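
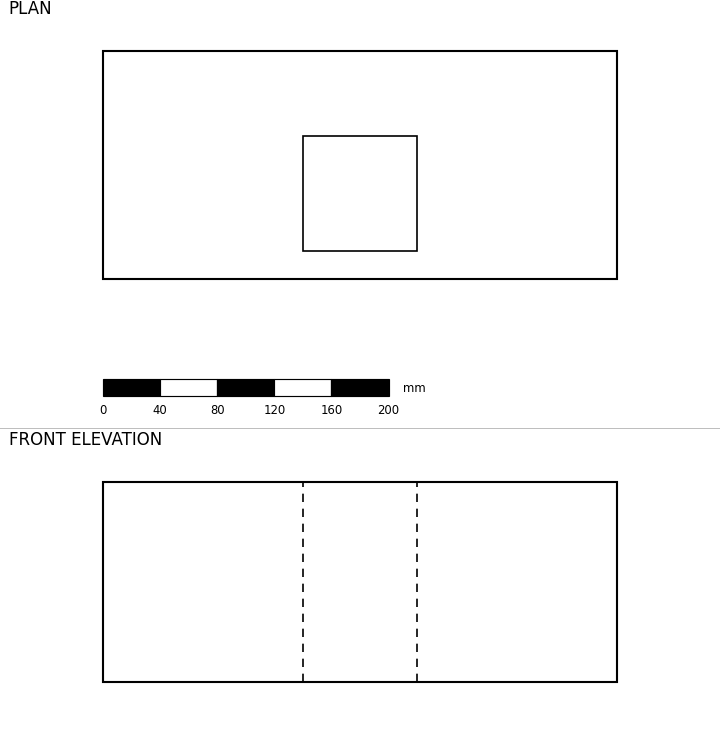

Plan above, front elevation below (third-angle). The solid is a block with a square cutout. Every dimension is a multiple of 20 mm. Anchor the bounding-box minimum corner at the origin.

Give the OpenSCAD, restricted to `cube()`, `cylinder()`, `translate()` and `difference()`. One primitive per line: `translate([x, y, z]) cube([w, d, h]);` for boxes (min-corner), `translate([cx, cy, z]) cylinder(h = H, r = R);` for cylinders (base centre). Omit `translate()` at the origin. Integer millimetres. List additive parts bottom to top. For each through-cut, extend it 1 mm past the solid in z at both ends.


difference() {
  cube([360, 160, 140]);
  translate([140, 20, -1]) cube([80, 80, 142]);
}


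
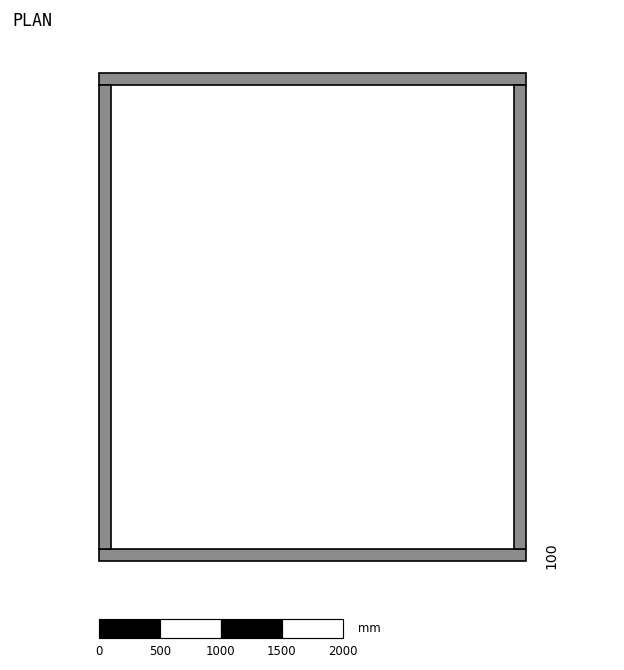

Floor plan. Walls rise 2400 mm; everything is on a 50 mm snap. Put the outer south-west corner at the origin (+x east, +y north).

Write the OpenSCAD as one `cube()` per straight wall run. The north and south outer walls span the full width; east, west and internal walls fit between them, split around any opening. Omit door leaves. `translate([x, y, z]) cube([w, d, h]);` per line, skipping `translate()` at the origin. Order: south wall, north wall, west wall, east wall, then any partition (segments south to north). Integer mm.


cube([3500, 100, 2400]);
translate([0, 3900, 0]) cube([3500, 100, 2400]);
translate([0, 100, 0]) cube([100, 3800, 2400]);
translate([3400, 100, 0]) cube([100, 3800, 2400]);


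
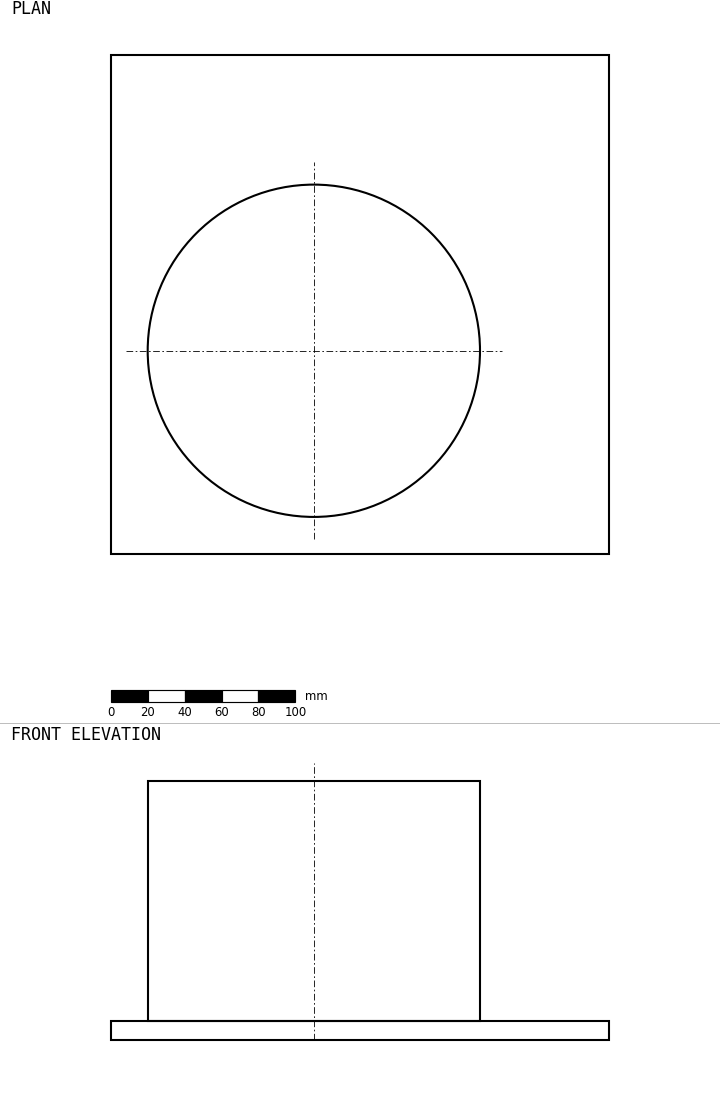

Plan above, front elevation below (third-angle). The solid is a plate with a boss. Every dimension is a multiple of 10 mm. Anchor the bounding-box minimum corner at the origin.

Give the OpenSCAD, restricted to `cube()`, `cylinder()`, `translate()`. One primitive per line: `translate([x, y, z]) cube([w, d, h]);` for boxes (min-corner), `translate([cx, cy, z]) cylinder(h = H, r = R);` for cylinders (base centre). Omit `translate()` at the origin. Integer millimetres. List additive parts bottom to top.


cube([270, 270, 10]);
translate([110, 110, 10]) cylinder(h = 130, r = 90);


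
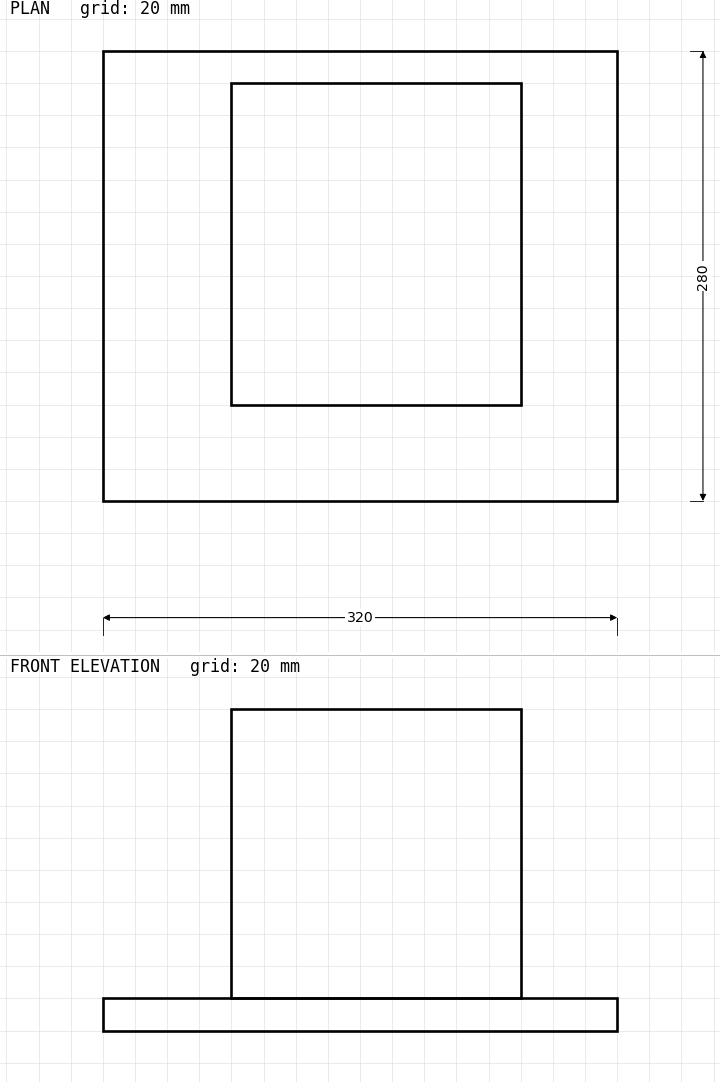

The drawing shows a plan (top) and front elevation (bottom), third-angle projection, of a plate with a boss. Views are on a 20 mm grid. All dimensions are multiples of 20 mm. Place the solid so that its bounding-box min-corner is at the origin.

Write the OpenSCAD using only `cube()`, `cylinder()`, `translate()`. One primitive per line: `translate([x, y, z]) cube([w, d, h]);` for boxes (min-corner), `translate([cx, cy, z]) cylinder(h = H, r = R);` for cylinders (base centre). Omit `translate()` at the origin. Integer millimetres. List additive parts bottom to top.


cube([320, 280, 20]);
translate([80, 60, 20]) cube([180, 200, 180]);


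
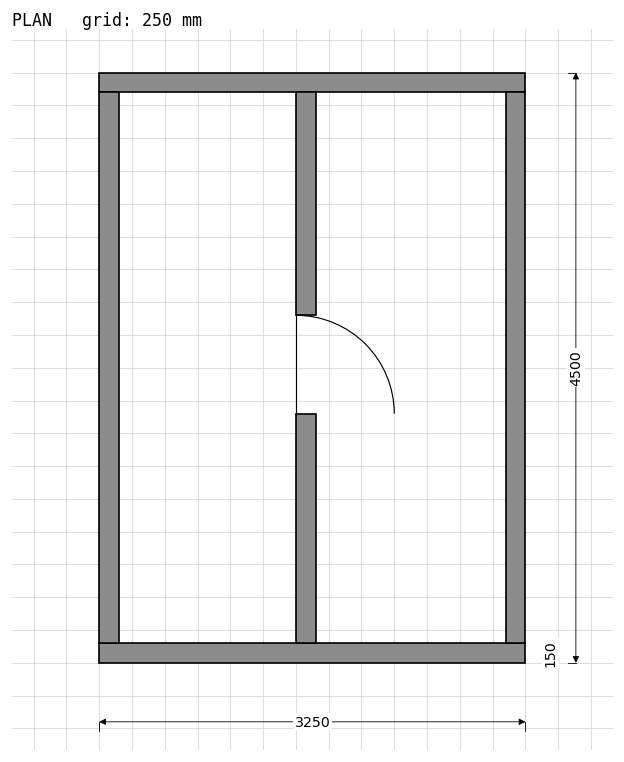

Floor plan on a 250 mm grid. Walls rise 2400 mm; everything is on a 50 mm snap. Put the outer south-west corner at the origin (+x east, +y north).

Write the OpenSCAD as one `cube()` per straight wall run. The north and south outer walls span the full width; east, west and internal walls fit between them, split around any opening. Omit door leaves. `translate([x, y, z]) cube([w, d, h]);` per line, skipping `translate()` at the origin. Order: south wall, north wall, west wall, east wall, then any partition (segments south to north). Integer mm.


cube([3250, 150, 2400]);
translate([0, 4350, 0]) cube([3250, 150, 2400]);
translate([0, 150, 0]) cube([150, 4200, 2400]);
translate([3100, 150, 0]) cube([150, 4200, 2400]);
translate([1500, 150, 0]) cube([150, 1750, 2400]);
translate([1500, 2650, 0]) cube([150, 1700, 2400]);


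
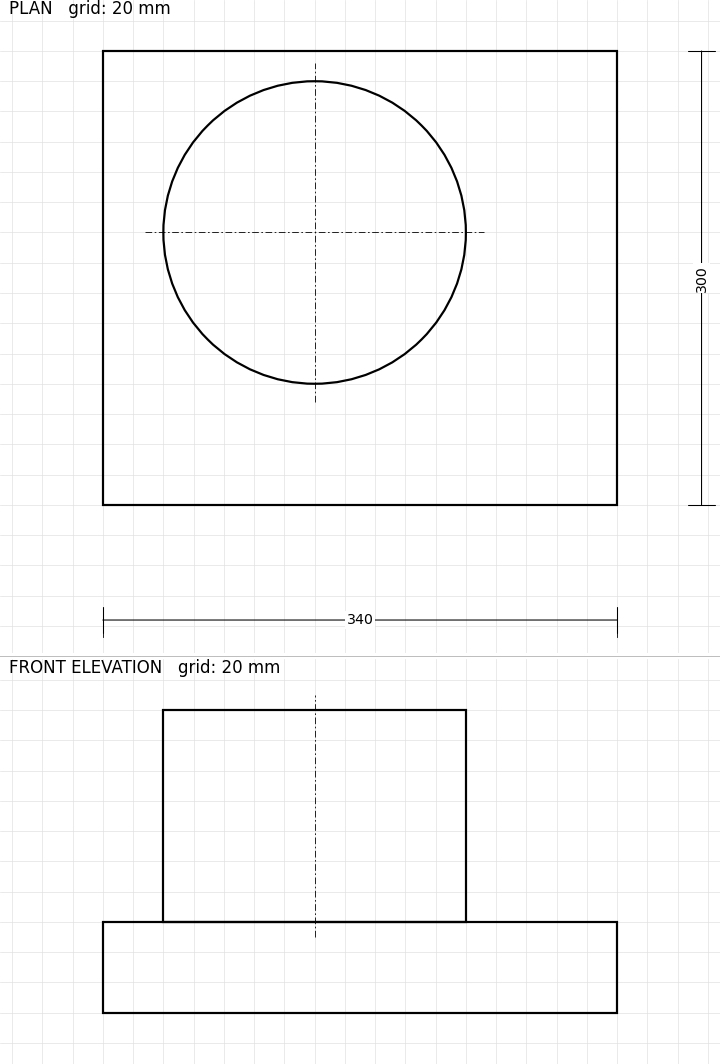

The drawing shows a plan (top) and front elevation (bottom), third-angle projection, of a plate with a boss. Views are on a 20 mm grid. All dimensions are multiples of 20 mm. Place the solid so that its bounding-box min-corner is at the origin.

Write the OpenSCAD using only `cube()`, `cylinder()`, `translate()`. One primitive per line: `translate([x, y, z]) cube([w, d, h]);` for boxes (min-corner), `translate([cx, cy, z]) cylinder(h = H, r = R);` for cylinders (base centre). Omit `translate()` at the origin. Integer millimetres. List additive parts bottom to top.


cube([340, 300, 60]);
translate([140, 180, 60]) cylinder(h = 140, r = 100);


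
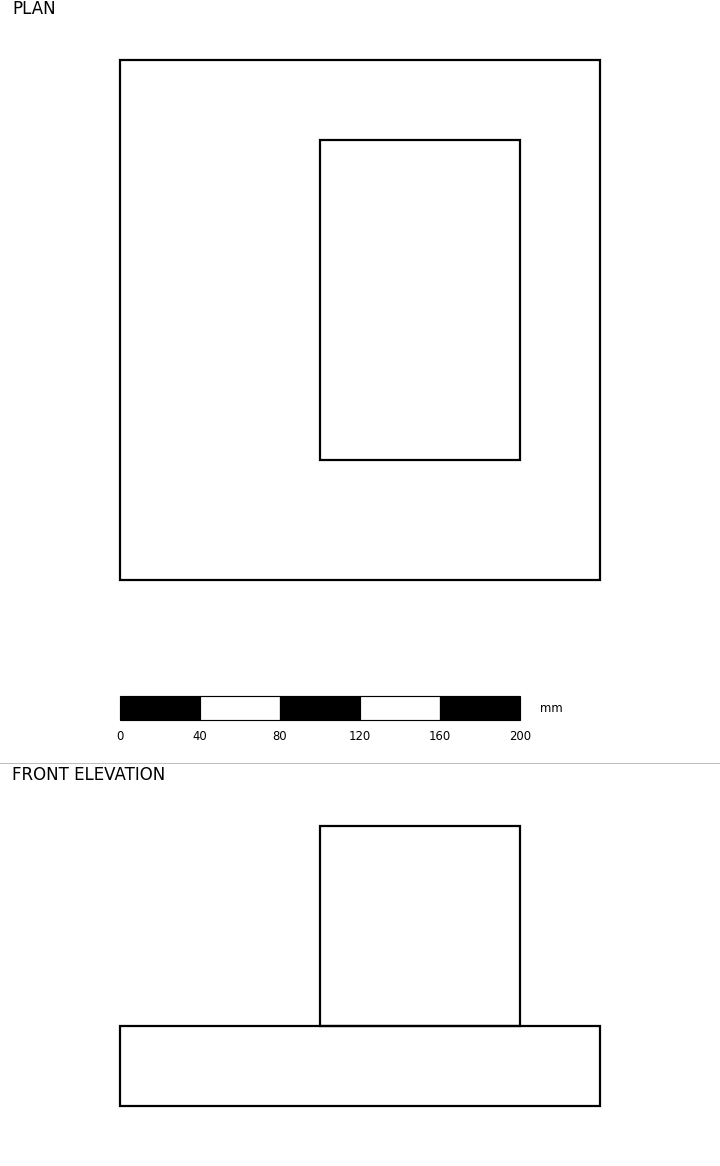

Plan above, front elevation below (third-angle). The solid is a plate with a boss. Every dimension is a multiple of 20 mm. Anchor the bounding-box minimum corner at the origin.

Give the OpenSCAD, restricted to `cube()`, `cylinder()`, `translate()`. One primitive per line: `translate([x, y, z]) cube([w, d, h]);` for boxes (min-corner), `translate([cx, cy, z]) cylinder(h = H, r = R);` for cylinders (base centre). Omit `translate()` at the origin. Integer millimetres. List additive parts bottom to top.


cube([240, 260, 40]);
translate([100, 60, 40]) cube([100, 160, 100]);


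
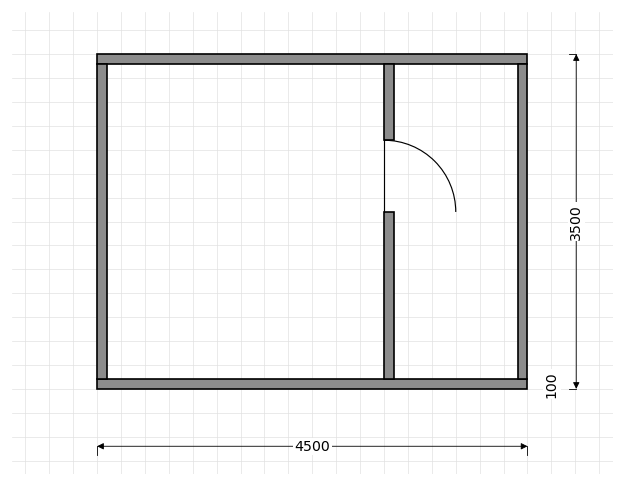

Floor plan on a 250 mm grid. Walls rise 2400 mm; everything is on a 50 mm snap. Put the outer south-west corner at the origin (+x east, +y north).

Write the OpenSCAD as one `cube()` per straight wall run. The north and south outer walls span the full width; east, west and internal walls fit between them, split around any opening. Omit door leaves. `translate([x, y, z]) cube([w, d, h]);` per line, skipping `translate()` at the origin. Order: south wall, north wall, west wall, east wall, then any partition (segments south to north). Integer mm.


cube([4500, 100, 2400]);
translate([0, 3400, 0]) cube([4500, 100, 2400]);
translate([0, 100, 0]) cube([100, 3300, 2400]);
translate([4400, 100, 0]) cube([100, 3300, 2400]);
translate([3000, 100, 0]) cube([100, 1750, 2400]);
translate([3000, 2600, 0]) cube([100, 800, 2400]);


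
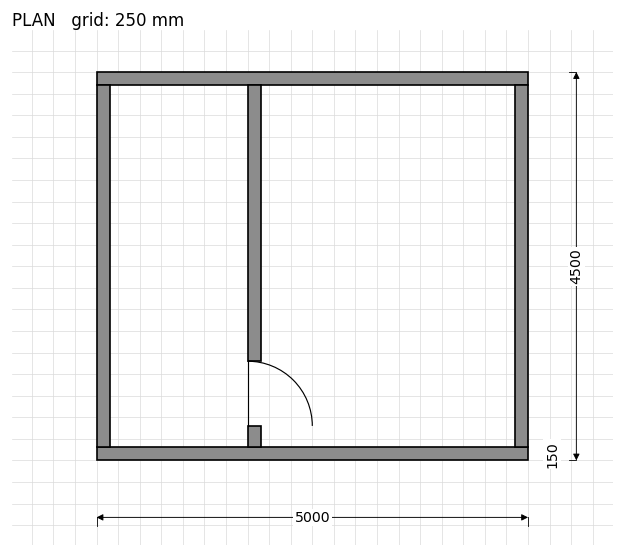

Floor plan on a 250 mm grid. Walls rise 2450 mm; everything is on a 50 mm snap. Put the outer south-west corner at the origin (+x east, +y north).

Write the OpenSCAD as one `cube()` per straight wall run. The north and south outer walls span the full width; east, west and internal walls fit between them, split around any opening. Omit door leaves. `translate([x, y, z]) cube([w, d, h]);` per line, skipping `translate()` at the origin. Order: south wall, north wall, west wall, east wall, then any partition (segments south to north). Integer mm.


cube([5000, 150, 2450]);
translate([0, 4350, 0]) cube([5000, 150, 2450]);
translate([0, 150, 0]) cube([150, 4200, 2450]);
translate([4850, 150, 0]) cube([150, 4200, 2450]);
translate([1750, 150, 0]) cube([150, 250, 2450]);
translate([1750, 1150, 0]) cube([150, 3200, 2450]);


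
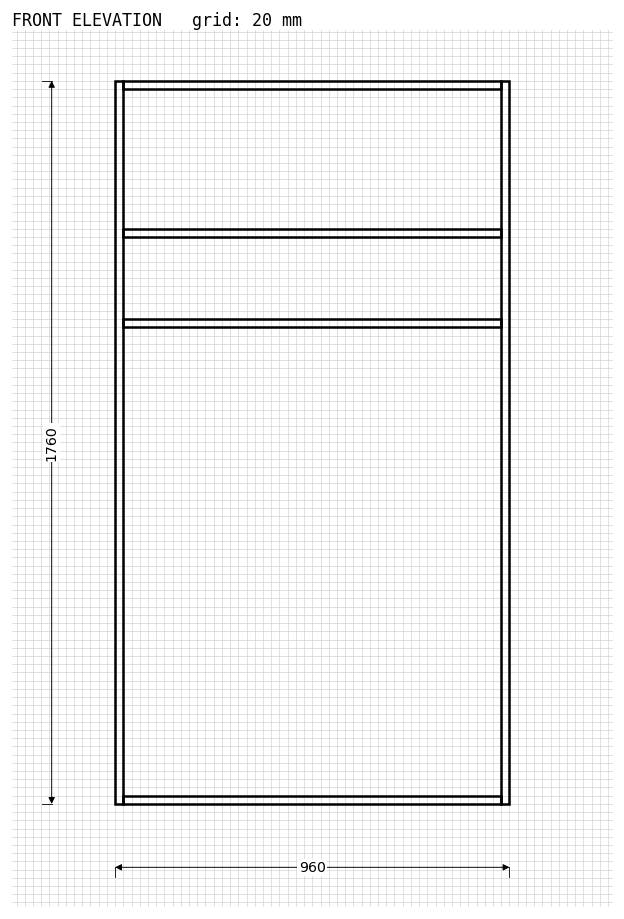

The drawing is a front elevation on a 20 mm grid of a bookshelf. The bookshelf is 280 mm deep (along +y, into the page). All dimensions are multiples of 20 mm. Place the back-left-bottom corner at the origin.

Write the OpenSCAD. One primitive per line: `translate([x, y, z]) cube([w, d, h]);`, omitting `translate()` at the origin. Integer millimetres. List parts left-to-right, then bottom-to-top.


cube([20, 280, 1760]);
translate([20, 0, 0]) cube([920, 280, 20]);
translate([20, 0, 1160]) cube([920, 280, 20]);
translate([20, 0, 1380]) cube([920, 280, 20]);
translate([20, 0, 1740]) cube([920, 280, 20]);
translate([940, 0, 0]) cube([20, 280, 1760]);


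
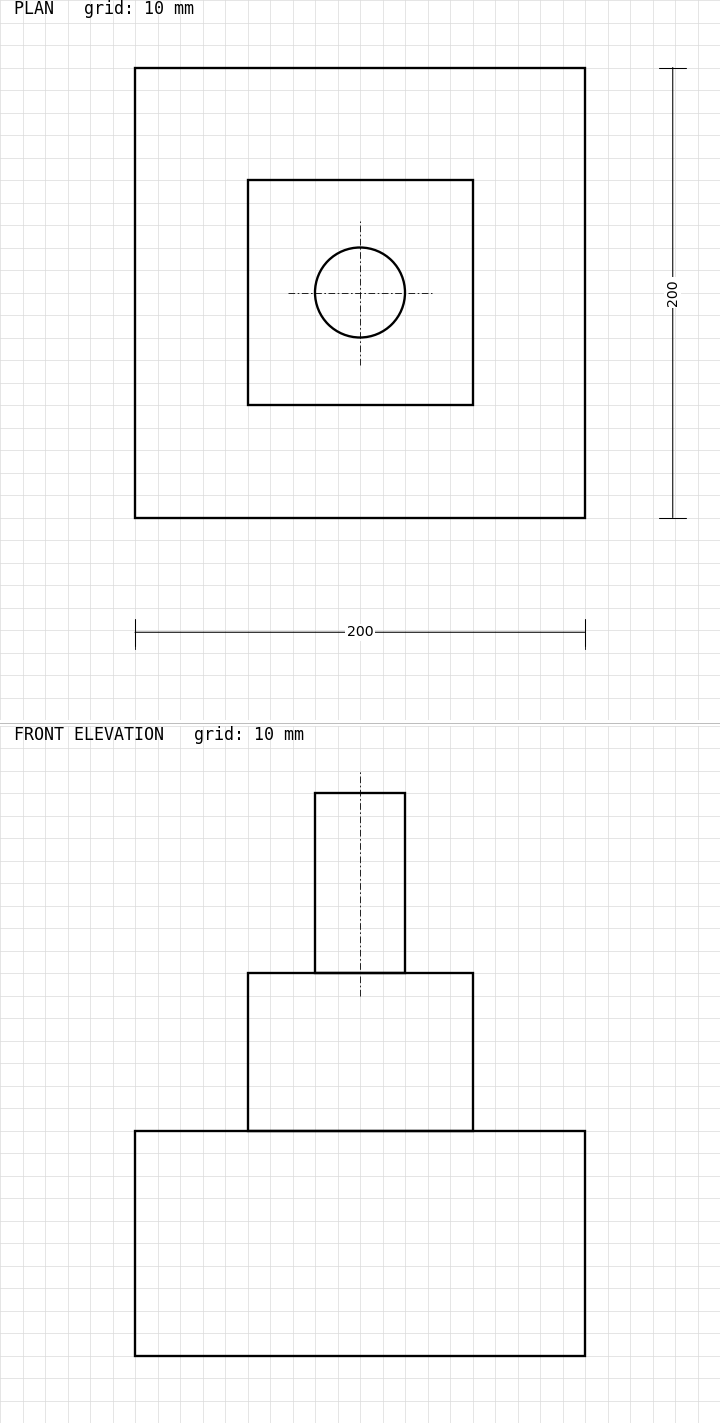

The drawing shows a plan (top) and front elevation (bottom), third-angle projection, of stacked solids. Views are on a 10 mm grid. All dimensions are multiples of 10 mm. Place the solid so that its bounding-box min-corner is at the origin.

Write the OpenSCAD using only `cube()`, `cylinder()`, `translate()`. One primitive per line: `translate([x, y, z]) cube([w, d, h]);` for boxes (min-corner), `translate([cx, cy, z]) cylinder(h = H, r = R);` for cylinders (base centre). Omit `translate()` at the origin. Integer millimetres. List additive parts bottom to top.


cube([200, 200, 100]);
translate([50, 50, 100]) cube([100, 100, 70]);
translate([100, 100, 170]) cylinder(h = 80, r = 20);


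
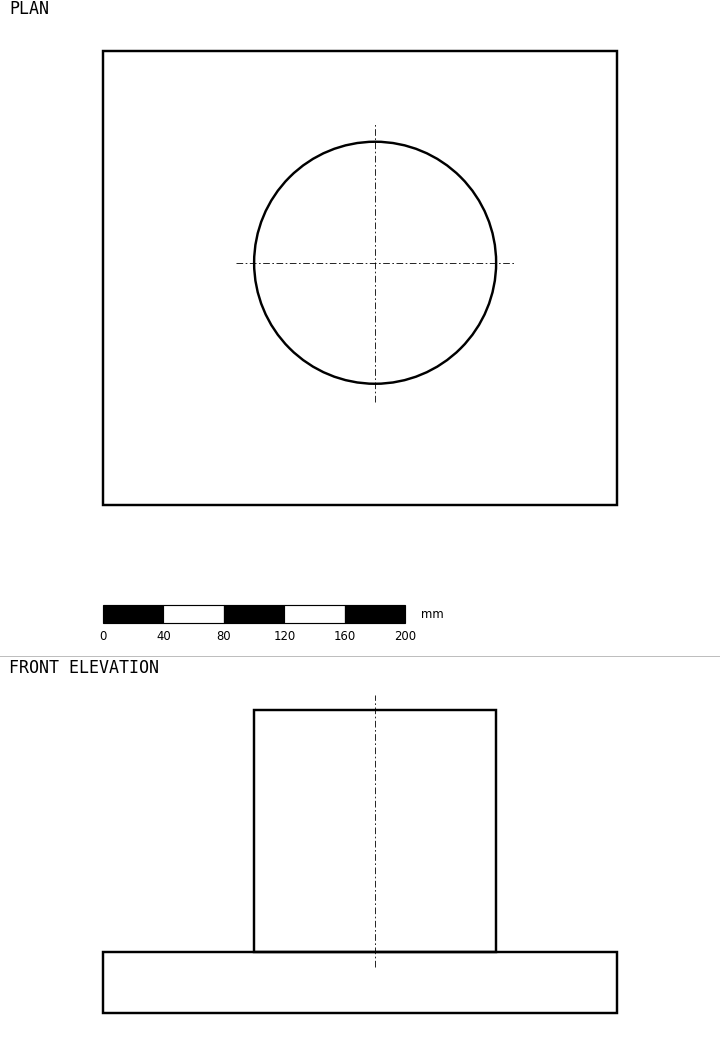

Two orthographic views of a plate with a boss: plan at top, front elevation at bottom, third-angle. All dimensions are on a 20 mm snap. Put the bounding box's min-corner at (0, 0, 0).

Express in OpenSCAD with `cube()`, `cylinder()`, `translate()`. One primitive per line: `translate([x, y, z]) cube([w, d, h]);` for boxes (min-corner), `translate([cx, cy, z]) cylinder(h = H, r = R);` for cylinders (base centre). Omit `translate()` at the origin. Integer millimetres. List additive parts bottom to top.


cube([340, 300, 40]);
translate([180, 160, 40]) cylinder(h = 160, r = 80);


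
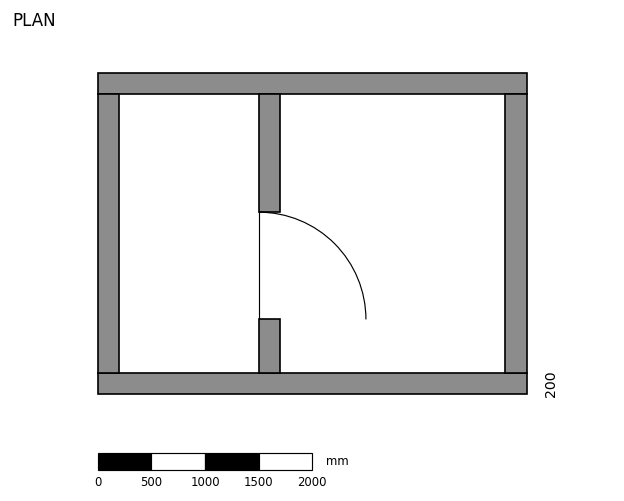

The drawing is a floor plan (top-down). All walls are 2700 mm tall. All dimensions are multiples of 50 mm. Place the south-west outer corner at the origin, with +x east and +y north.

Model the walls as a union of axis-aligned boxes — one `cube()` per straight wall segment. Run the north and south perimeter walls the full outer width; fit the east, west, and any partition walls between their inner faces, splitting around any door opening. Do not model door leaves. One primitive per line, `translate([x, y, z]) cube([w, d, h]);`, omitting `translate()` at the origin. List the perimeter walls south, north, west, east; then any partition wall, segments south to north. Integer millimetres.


cube([4000, 200, 2700]);
translate([0, 2800, 0]) cube([4000, 200, 2700]);
translate([0, 200, 0]) cube([200, 2600, 2700]);
translate([3800, 200, 0]) cube([200, 2600, 2700]);
translate([1500, 200, 0]) cube([200, 500, 2700]);
translate([1500, 1700, 0]) cube([200, 1100, 2700]);


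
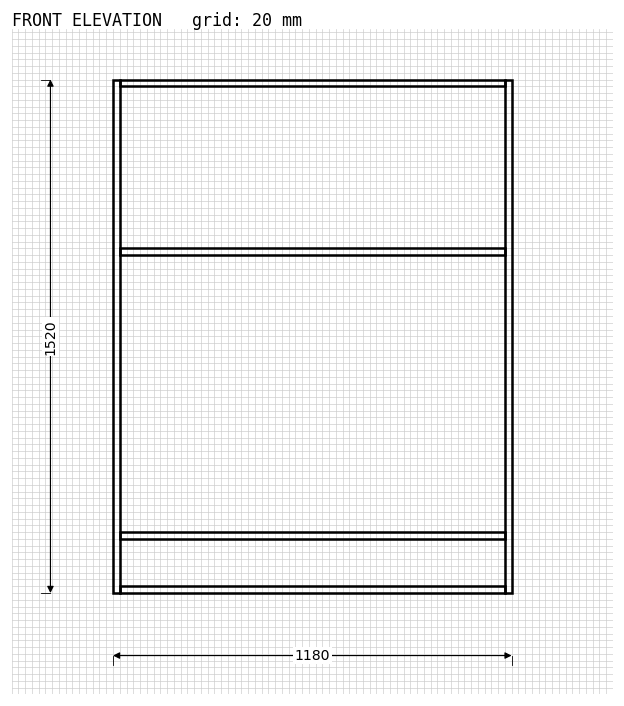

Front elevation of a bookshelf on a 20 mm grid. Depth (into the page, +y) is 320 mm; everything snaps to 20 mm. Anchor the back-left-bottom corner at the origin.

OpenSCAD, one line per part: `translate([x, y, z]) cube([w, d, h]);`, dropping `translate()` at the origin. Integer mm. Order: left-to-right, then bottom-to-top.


cube([20, 320, 1520]);
translate([20, 0, 0]) cube([1140, 320, 20]);
translate([20, 0, 160]) cube([1140, 320, 20]);
translate([20, 0, 1000]) cube([1140, 320, 20]);
translate([20, 0, 1500]) cube([1140, 320, 20]);
translate([1160, 0, 0]) cube([20, 320, 1520]);


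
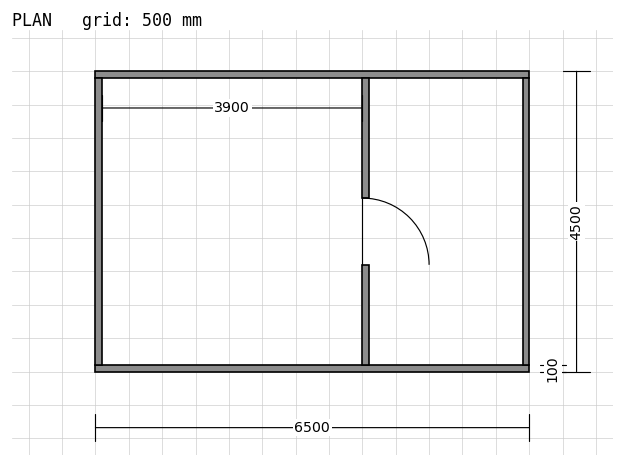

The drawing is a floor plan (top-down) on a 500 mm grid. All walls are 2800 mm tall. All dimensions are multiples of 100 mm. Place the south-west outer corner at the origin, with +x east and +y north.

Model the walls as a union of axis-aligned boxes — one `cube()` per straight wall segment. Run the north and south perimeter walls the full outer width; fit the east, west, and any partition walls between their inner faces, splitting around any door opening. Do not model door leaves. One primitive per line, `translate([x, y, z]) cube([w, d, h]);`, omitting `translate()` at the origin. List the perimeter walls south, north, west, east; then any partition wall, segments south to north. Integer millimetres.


cube([6500, 100, 2800]);
translate([0, 4400, 0]) cube([6500, 100, 2800]);
translate([0, 100, 0]) cube([100, 4300, 2800]);
translate([6400, 100, 0]) cube([100, 4300, 2800]);
translate([4000, 100, 0]) cube([100, 1500, 2800]);
translate([4000, 2600, 0]) cube([100, 1800, 2800]);


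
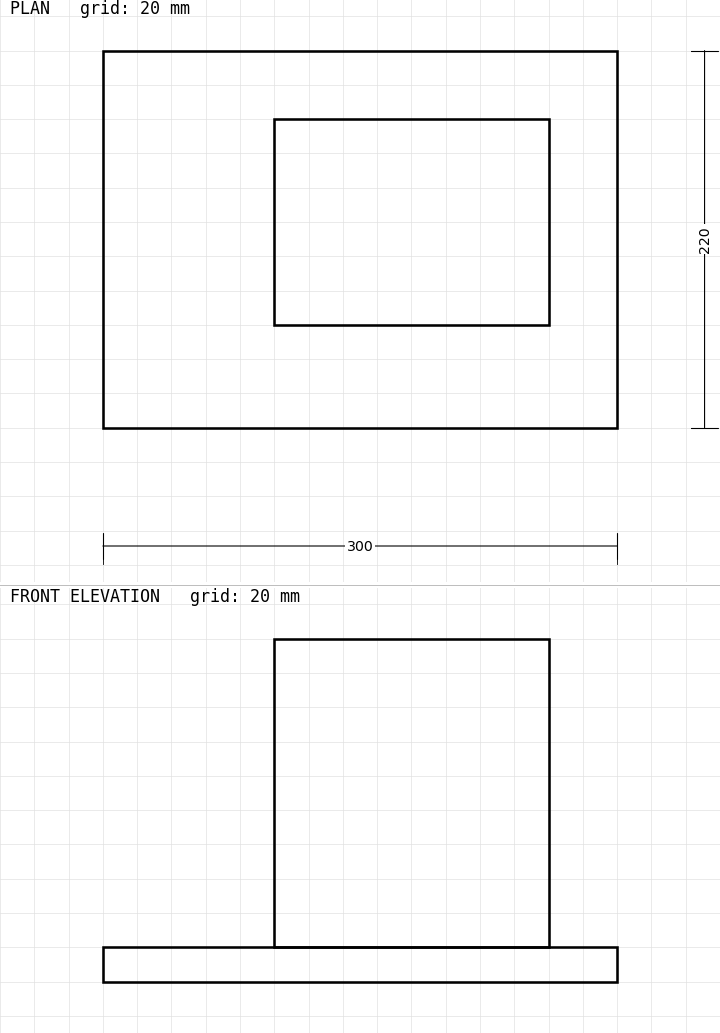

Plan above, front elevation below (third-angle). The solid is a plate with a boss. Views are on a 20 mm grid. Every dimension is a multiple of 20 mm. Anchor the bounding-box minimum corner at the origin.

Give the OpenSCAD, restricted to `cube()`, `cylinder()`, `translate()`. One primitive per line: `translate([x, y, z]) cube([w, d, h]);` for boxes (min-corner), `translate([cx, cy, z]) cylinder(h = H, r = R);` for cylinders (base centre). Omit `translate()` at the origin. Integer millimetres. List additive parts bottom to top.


cube([300, 220, 20]);
translate([100, 60, 20]) cube([160, 120, 180]);


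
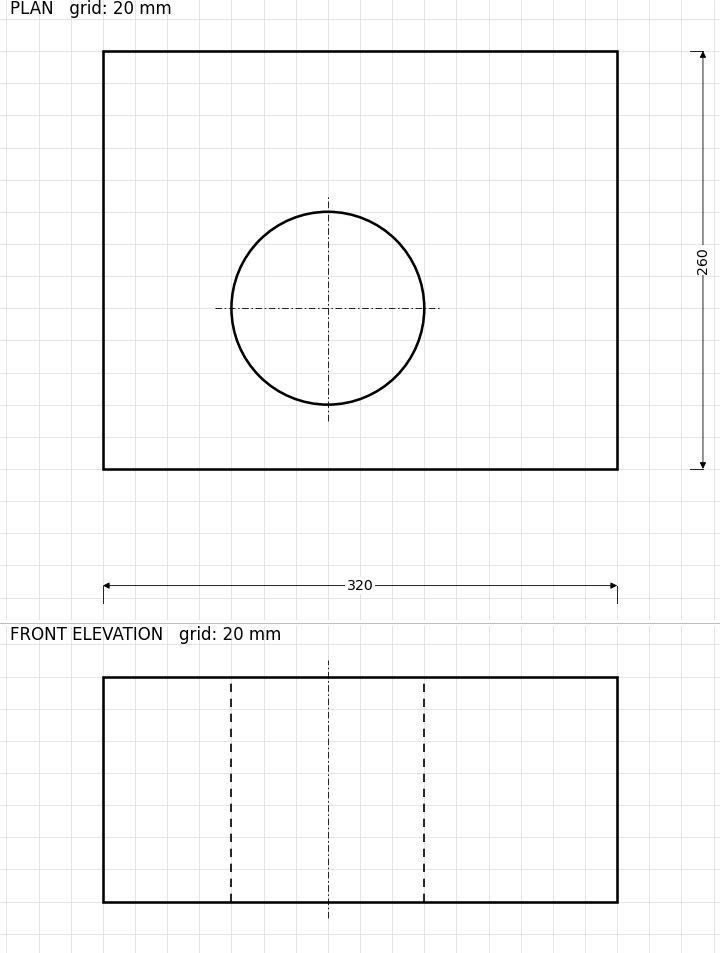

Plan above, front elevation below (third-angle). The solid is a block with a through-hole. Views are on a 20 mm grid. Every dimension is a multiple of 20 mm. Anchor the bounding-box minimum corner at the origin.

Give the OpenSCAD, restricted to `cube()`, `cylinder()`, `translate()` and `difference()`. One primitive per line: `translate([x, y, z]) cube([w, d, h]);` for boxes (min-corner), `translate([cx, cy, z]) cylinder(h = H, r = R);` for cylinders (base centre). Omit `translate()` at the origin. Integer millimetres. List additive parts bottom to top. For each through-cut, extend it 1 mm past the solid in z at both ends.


difference() {
  cube([320, 260, 140]);
  translate([140, 100, -1]) cylinder(h = 142, r = 60);
}


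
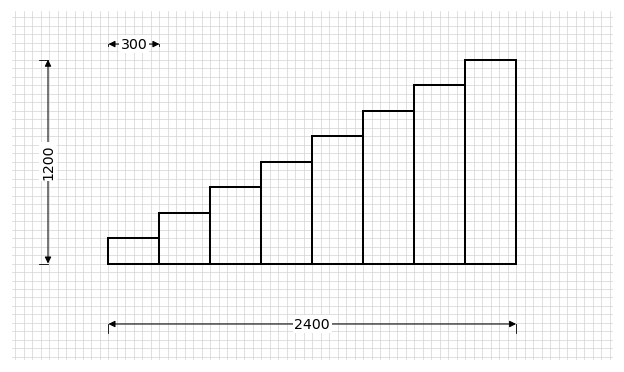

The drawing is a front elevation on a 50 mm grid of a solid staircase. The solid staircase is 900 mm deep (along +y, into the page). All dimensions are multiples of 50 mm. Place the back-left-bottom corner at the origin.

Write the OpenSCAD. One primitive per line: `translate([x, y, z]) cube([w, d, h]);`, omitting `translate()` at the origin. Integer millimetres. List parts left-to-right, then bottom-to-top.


cube([300, 900, 150]);
translate([300, 0, 0]) cube([300, 900, 300]);
translate([600, 0, 0]) cube([300, 900, 450]);
translate([900, 0, 0]) cube([300, 900, 600]);
translate([1200, 0, 0]) cube([300, 900, 750]);
translate([1500, 0, 0]) cube([300, 900, 900]);
translate([1800, 0, 0]) cube([300, 900, 1050]);
translate([2100, 0, 0]) cube([300, 900, 1200]);


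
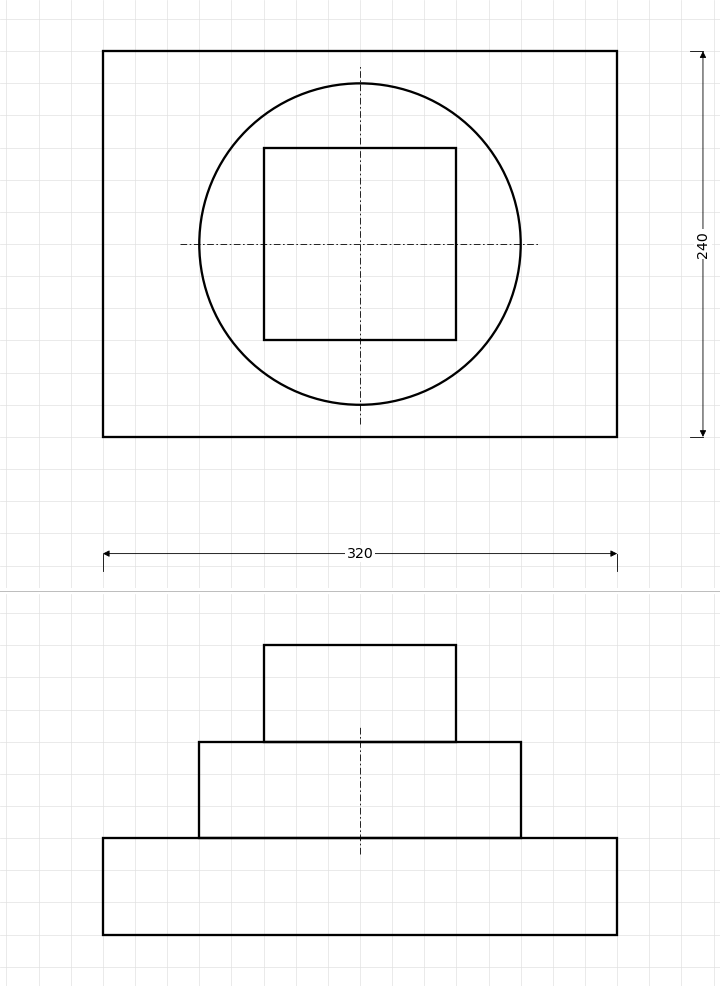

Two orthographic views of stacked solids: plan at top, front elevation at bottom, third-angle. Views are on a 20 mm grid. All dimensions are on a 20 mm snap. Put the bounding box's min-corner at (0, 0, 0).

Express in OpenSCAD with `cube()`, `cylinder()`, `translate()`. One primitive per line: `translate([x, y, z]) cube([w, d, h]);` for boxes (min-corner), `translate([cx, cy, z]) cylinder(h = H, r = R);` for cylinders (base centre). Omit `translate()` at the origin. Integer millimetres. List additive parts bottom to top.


cube([320, 240, 60]);
translate([160, 120, 60]) cylinder(h = 60, r = 100);
translate([100, 60, 120]) cube([120, 120, 60]);


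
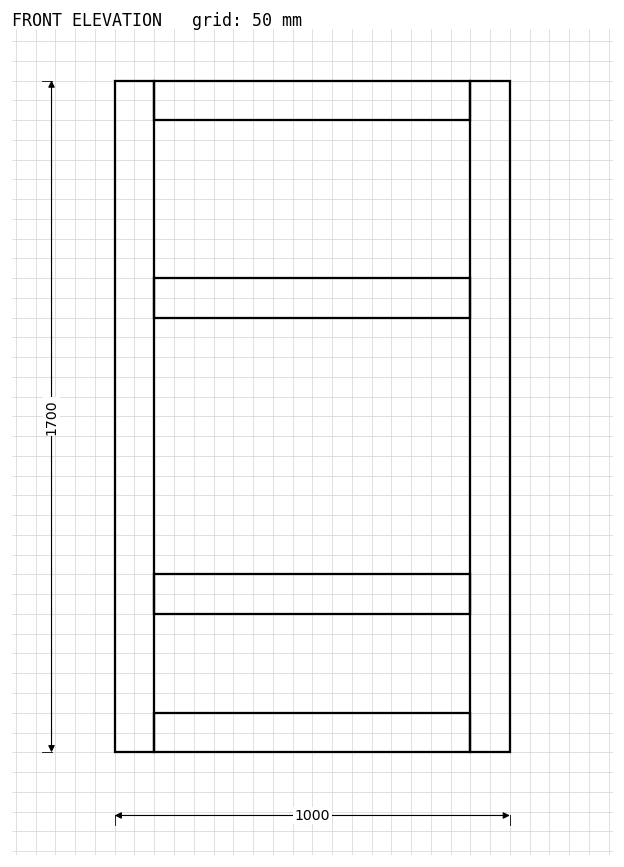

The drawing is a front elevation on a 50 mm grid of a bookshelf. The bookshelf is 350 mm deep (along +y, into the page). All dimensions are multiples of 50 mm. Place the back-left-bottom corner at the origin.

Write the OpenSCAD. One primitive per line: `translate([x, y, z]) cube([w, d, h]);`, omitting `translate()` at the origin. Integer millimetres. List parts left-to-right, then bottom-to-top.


cube([100, 350, 1700]);
translate([100, 0, 0]) cube([800, 350, 100]);
translate([100, 0, 350]) cube([800, 350, 100]);
translate([100, 0, 1100]) cube([800, 350, 100]);
translate([100, 0, 1600]) cube([800, 350, 100]);
translate([900, 0, 0]) cube([100, 350, 1700]);


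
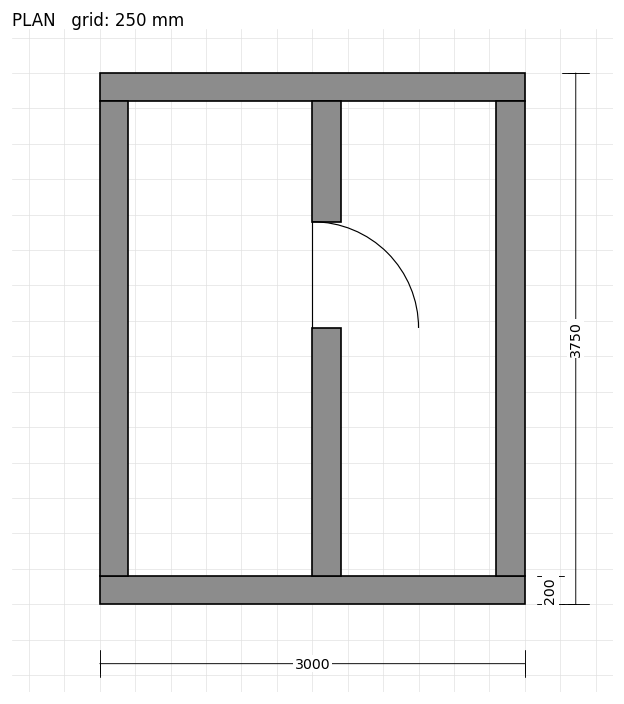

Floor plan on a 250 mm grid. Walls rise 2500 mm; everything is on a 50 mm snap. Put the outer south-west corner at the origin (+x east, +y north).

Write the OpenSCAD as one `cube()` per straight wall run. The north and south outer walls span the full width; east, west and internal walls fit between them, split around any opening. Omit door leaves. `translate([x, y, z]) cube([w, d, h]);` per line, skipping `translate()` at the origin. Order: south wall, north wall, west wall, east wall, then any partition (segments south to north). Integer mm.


cube([3000, 200, 2500]);
translate([0, 3550, 0]) cube([3000, 200, 2500]);
translate([0, 200, 0]) cube([200, 3350, 2500]);
translate([2800, 200, 0]) cube([200, 3350, 2500]);
translate([1500, 200, 0]) cube([200, 1750, 2500]);
translate([1500, 2700, 0]) cube([200, 850, 2500]);


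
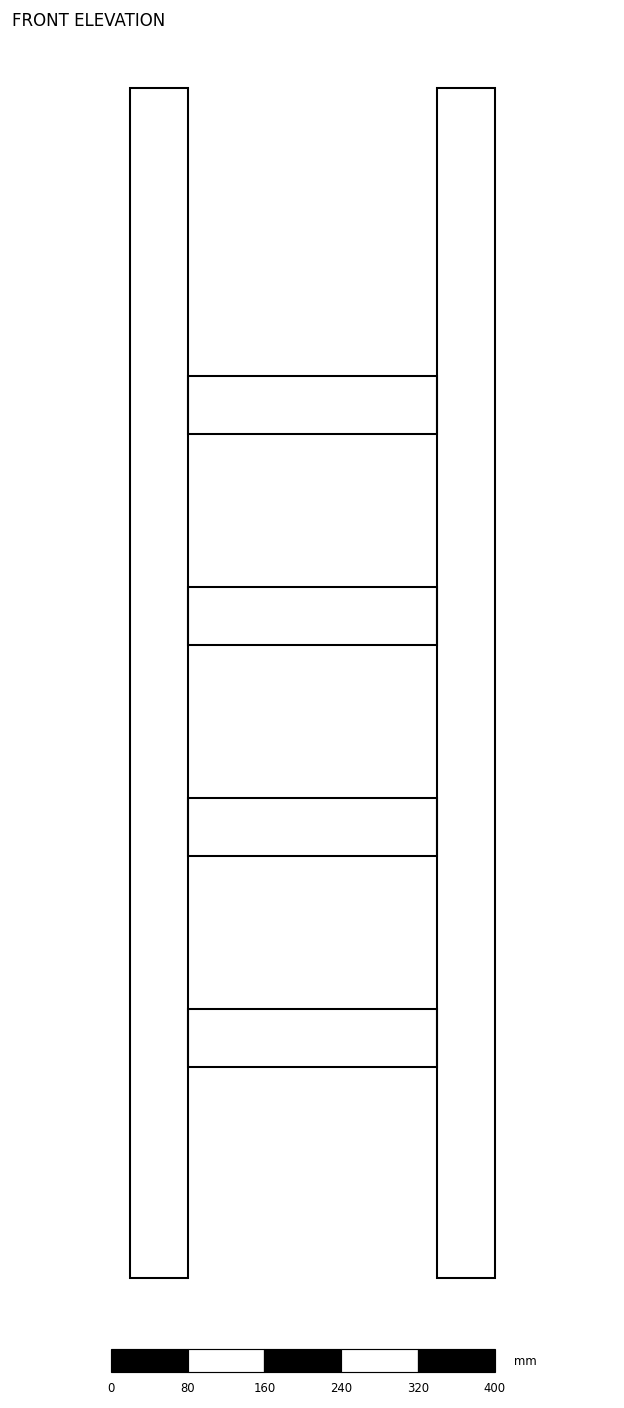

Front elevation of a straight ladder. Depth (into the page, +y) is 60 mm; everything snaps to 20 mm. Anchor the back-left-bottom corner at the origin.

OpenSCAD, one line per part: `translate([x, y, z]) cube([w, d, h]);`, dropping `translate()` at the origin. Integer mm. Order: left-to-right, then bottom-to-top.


cube([60, 60, 1240]);
translate([60, 0, 220]) cube([260, 60, 60]);
translate([60, 0, 440]) cube([260, 60, 60]);
translate([60, 0, 660]) cube([260, 60, 60]);
translate([60, 0, 880]) cube([260, 60, 60]);
translate([320, 0, 0]) cube([60, 60, 1240]);


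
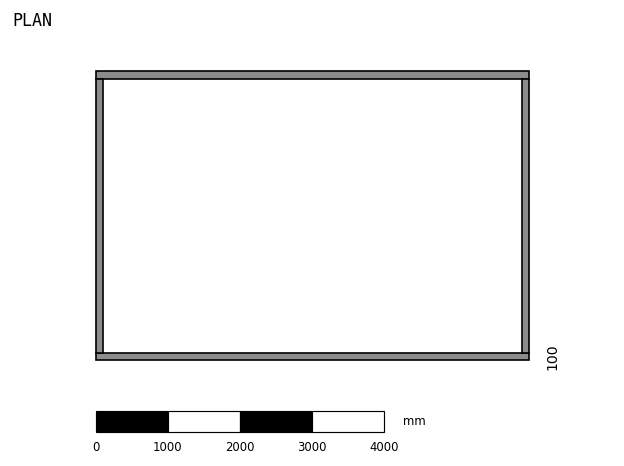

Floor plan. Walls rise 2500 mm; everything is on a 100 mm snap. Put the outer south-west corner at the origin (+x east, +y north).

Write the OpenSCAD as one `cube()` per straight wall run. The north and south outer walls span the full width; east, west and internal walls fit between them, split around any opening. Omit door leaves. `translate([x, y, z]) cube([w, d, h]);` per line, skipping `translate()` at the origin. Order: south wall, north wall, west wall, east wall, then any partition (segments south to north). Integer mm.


cube([6000, 100, 2500]);
translate([0, 3900, 0]) cube([6000, 100, 2500]);
translate([0, 100, 0]) cube([100, 3800, 2500]);
translate([5900, 100, 0]) cube([100, 3800, 2500]);


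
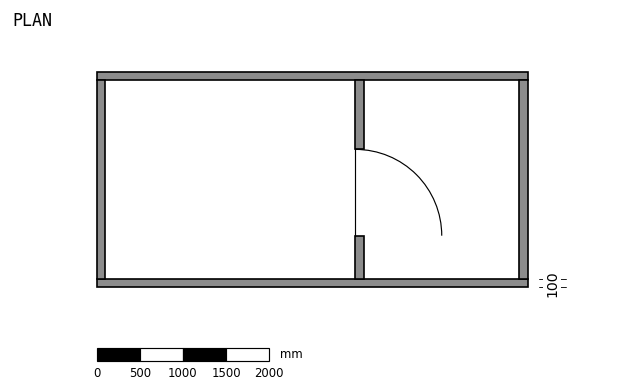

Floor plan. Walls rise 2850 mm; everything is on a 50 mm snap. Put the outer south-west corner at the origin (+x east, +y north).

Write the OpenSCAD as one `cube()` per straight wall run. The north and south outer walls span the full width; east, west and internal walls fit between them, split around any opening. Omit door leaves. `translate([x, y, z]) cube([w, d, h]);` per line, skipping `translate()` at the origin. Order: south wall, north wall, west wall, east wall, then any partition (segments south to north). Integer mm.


cube([5000, 100, 2850]);
translate([0, 2400, 0]) cube([5000, 100, 2850]);
translate([0, 100, 0]) cube([100, 2300, 2850]);
translate([4900, 100, 0]) cube([100, 2300, 2850]);
translate([3000, 100, 0]) cube([100, 500, 2850]);
translate([3000, 1600, 0]) cube([100, 800, 2850]);


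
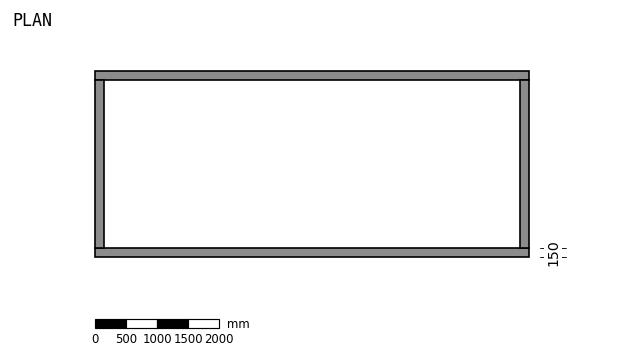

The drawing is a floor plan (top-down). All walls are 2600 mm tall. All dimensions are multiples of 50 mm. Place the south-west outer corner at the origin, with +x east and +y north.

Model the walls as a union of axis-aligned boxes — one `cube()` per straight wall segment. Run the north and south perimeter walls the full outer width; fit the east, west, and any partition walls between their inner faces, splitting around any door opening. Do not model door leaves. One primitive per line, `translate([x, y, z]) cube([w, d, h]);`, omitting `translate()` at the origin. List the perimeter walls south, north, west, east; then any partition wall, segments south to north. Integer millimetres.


cube([7000, 150, 2600]);
translate([0, 2850, 0]) cube([7000, 150, 2600]);
translate([0, 150, 0]) cube([150, 2700, 2600]);
translate([6850, 150, 0]) cube([150, 2700, 2600]);


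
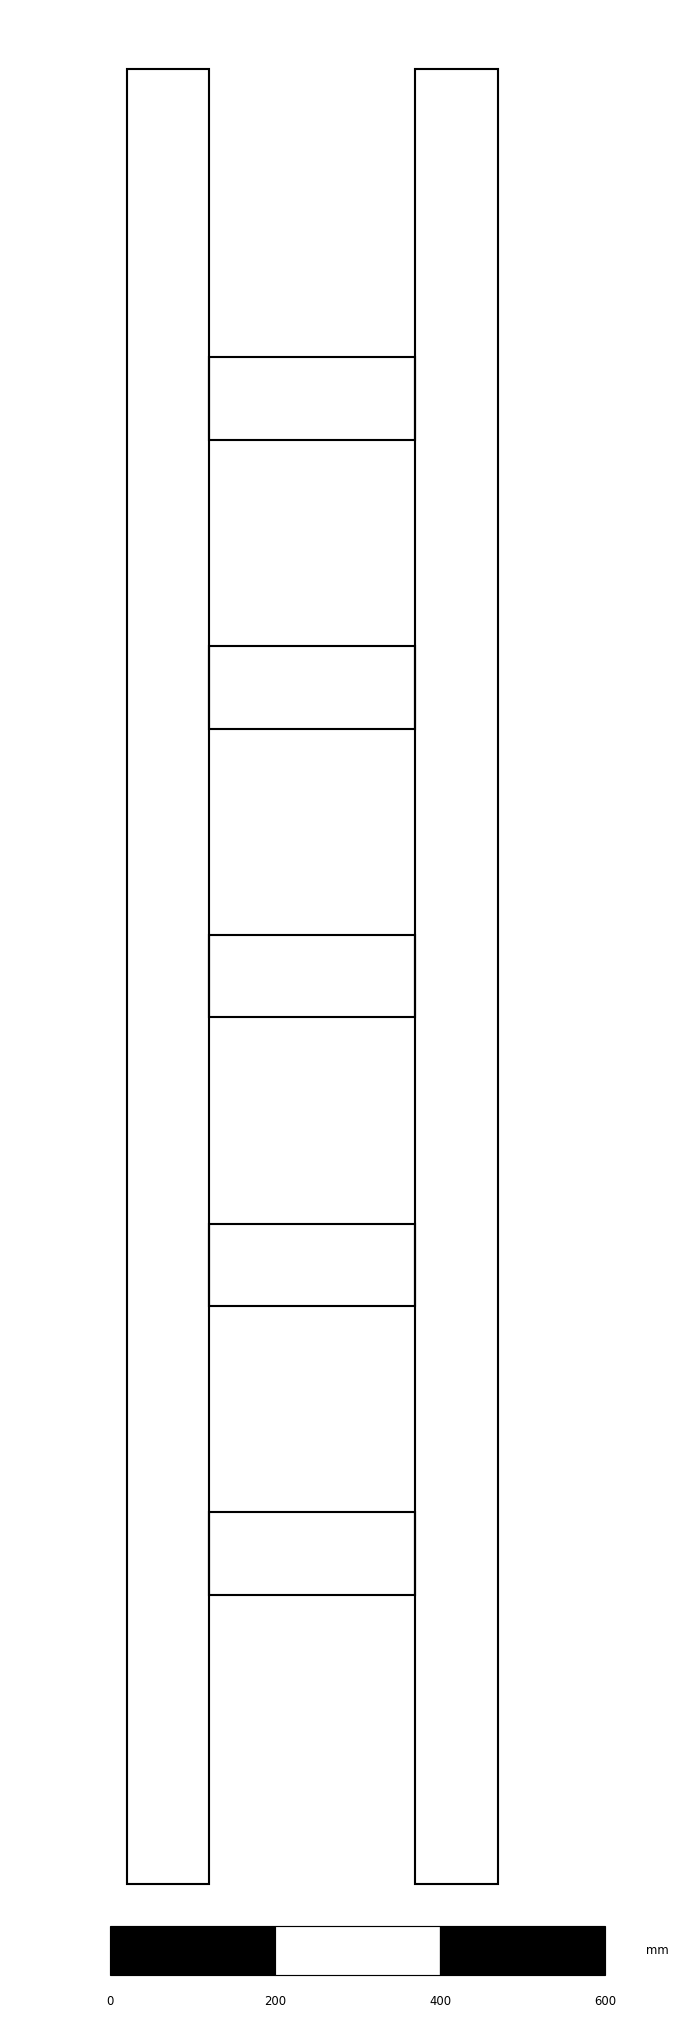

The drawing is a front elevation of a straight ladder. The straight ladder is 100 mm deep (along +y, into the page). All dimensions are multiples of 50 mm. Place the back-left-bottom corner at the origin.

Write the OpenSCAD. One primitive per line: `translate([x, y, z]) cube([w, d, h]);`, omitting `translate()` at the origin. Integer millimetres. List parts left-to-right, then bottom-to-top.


cube([100, 100, 2200]);
translate([100, 0, 350]) cube([250, 100, 100]);
translate([100, 0, 700]) cube([250, 100, 100]);
translate([100, 0, 1050]) cube([250, 100, 100]);
translate([100, 0, 1400]) cube([250, 100, 100]);
translate([100, 0, 1750]) cube([250, 100, 100]);
translate([350, 0, 0]) cube([100, 100, 2200]);


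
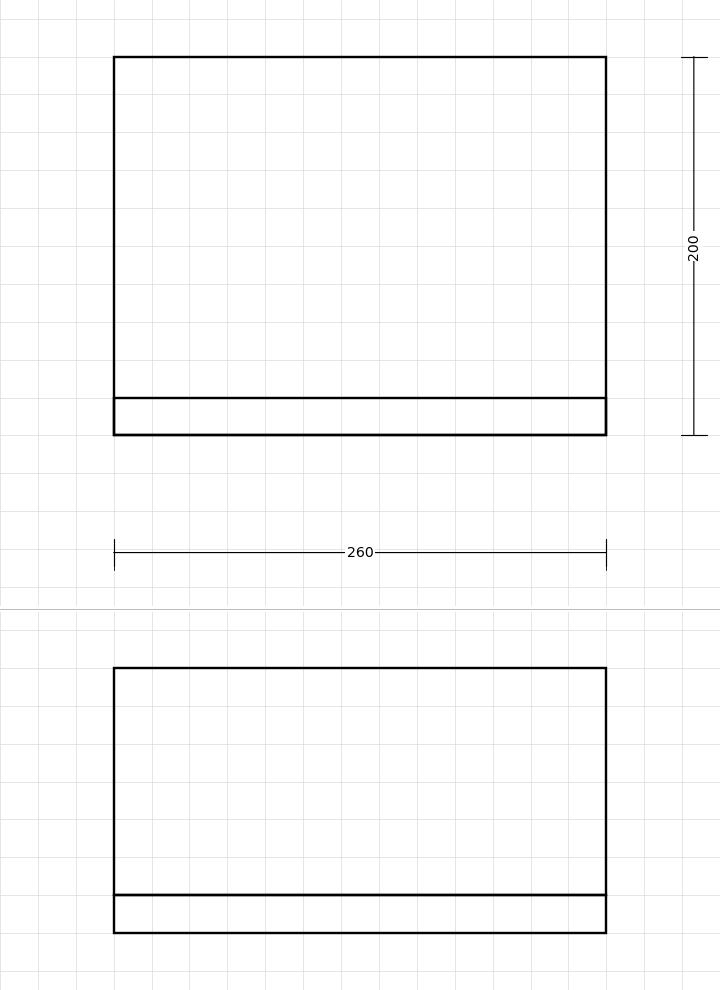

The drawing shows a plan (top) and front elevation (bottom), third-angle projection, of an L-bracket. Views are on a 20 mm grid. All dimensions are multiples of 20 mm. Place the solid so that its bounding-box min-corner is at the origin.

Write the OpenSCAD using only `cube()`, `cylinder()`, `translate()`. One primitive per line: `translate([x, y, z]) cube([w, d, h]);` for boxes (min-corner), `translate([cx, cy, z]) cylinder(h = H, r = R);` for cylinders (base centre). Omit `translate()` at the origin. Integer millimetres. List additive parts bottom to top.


cube([260, 200, 20]);
translate([0, 0, 20]) cube([260, 20, 120]);


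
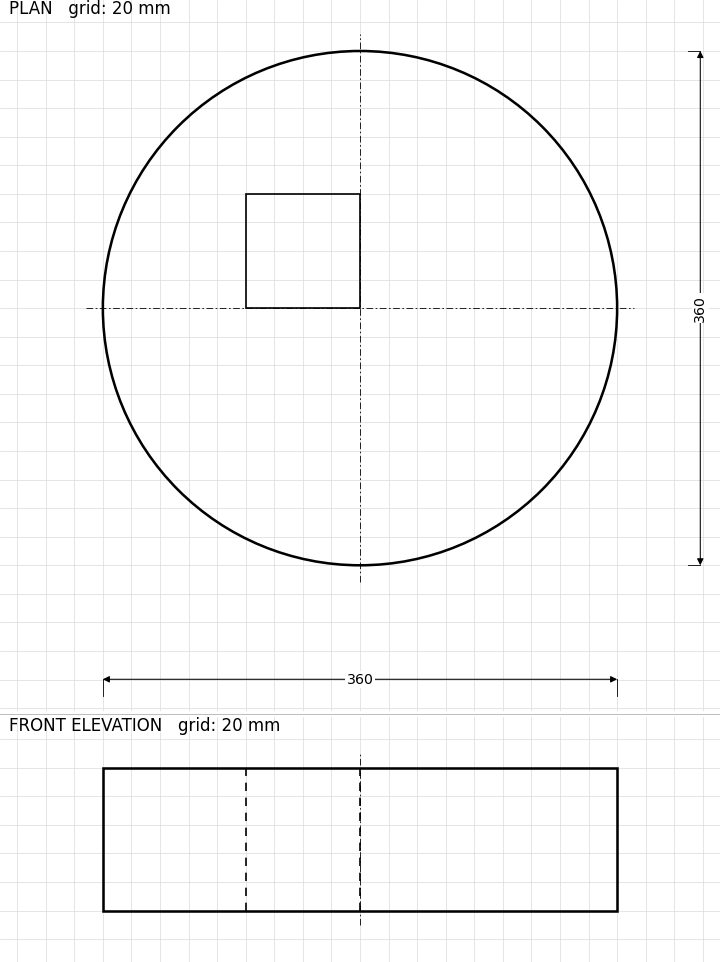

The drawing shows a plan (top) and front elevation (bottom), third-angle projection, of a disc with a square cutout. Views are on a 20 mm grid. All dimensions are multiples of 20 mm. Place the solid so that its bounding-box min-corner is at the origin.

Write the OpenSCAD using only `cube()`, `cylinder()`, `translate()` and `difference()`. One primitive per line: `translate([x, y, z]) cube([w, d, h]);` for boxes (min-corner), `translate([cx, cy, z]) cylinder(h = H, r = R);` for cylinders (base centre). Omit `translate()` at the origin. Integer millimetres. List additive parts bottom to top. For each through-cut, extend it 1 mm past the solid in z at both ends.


difference() {
  translate([180, 180, 0]) cylinder(h = 100, r = 180);
  translate([100, 180, -1]) cube([80, 80, 102]);
}


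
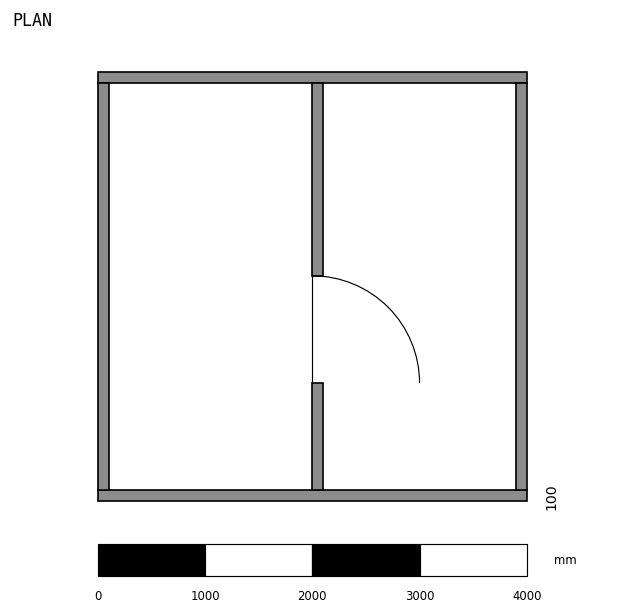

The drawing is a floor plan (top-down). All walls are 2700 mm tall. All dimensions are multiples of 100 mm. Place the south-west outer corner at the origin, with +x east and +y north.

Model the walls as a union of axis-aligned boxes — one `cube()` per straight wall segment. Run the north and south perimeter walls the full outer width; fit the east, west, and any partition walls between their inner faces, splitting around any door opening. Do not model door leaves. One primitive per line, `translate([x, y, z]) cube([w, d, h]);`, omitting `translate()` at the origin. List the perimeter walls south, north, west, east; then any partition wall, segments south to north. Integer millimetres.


cube([4000, 100, 2700]);
translate([0, 3900, 0]) cube([4000, 100, 2700]);
translate([0, 100, 0]) cube([100, 3800, 2700]);
translate([3900, 100, 0]) cube([100, 3800, 2700]);
translate([2000, 100, 0]) cube([100, 1000, 2700]);
translate([2000, 2100, 0]) cube([100, 1800, 2700]);


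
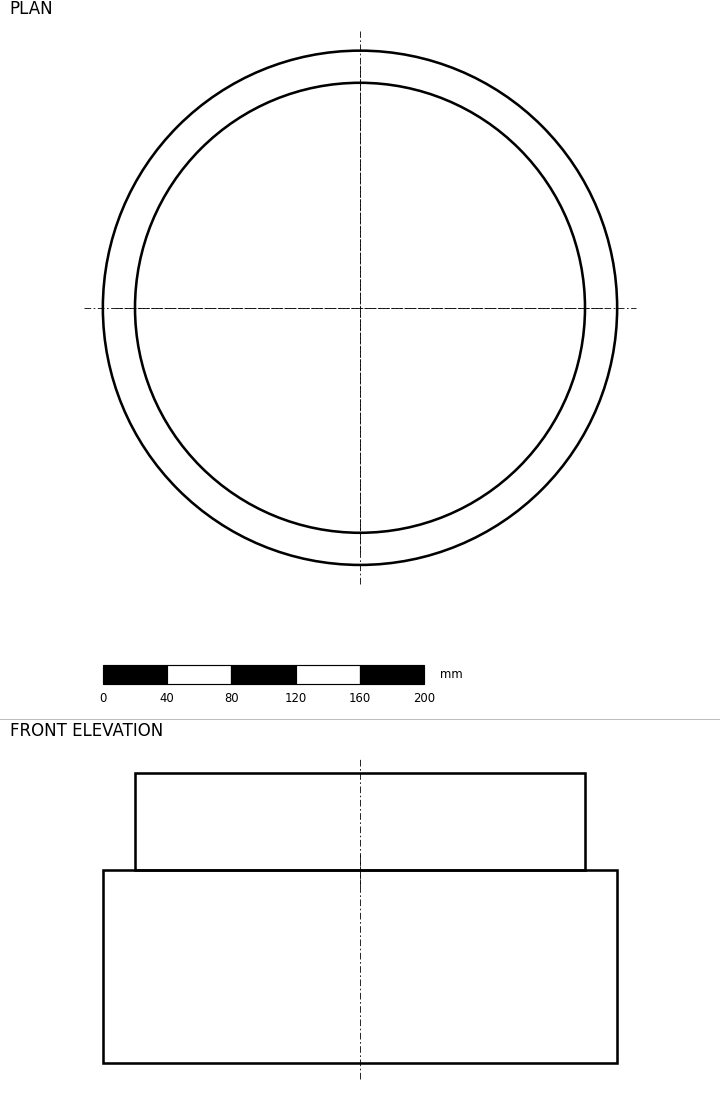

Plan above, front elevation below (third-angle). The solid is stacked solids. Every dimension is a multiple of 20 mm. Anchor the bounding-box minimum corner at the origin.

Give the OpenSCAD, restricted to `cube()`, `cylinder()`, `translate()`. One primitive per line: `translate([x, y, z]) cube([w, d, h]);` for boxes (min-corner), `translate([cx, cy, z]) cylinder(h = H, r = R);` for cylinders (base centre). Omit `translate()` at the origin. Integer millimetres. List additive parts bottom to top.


translate([160, 160, 0]) cylinder(h = 120, r = 160);
translate([160, 160, 120]) cylinder(h = 60, r = 140);


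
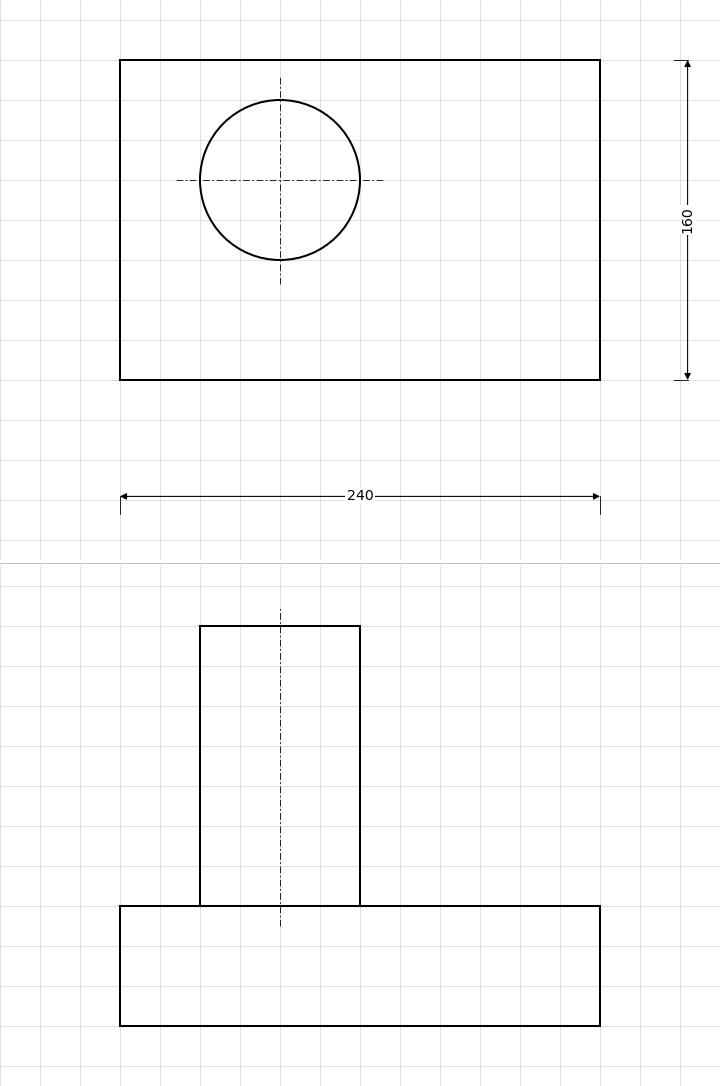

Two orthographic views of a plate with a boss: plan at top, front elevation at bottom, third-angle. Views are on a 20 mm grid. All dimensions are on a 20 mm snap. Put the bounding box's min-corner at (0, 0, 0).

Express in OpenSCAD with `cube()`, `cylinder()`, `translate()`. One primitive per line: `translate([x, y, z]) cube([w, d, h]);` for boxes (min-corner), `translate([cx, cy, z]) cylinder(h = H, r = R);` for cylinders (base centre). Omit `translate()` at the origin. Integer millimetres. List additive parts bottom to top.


cube([240, 160, 60]);
translate([80, 100, 60]) cylinder(h = 140, r = 40);


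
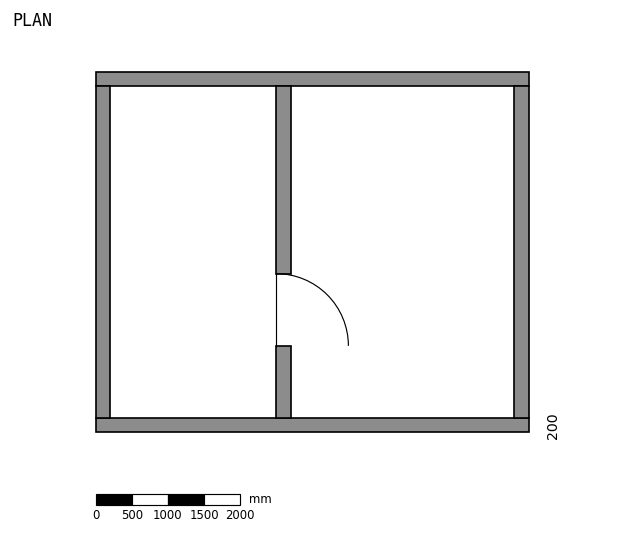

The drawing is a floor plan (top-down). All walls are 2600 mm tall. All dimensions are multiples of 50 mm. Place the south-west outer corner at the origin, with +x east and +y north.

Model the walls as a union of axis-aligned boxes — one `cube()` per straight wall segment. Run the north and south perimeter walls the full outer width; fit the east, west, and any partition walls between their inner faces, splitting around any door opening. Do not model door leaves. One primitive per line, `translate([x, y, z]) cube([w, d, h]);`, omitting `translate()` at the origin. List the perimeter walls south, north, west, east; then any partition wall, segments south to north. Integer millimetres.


cube([6000, 200, 2600]);
translate([0, 4800, 0]) cube([6000, 200, 2600]);
translate([0, 200, 0]) cube([200, 4600, 2600]);
translate([5800, 200, 0]) cube([200, 4600, 2600]);
translate([2500, 200, 0]) cube([200, 1000, 2600]);
translate([2500, 2200, 0]) cube([200, 2600, 2600]);


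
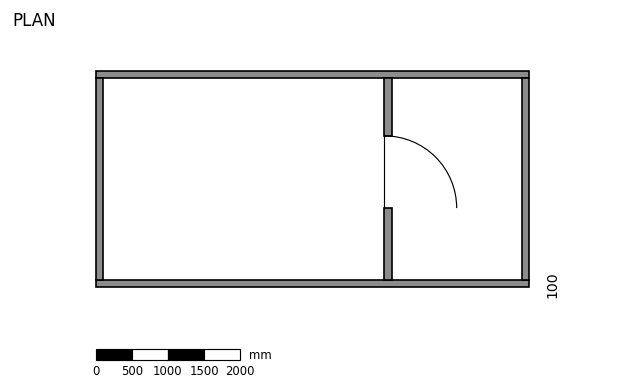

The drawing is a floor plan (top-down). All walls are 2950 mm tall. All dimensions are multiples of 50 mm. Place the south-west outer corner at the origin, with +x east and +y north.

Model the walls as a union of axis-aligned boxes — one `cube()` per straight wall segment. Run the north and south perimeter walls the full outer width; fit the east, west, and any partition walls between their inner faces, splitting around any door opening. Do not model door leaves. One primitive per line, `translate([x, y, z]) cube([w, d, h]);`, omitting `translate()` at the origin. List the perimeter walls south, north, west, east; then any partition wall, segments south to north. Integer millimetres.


cube([6000, 100, 2950]);
translate([0, 2900, 0]) cube([6000, 100, 2950]);
translate([0, 100, 0]) cube([100, 2800, 2950]);
translate([5900, 100, 0]) cube([100, 2800, 2950]);
translate([4000, 100, 0]) cube([100, 1000, 2950]);
translate([4000, 2100, 0]) cube([100, 800, 2950]);


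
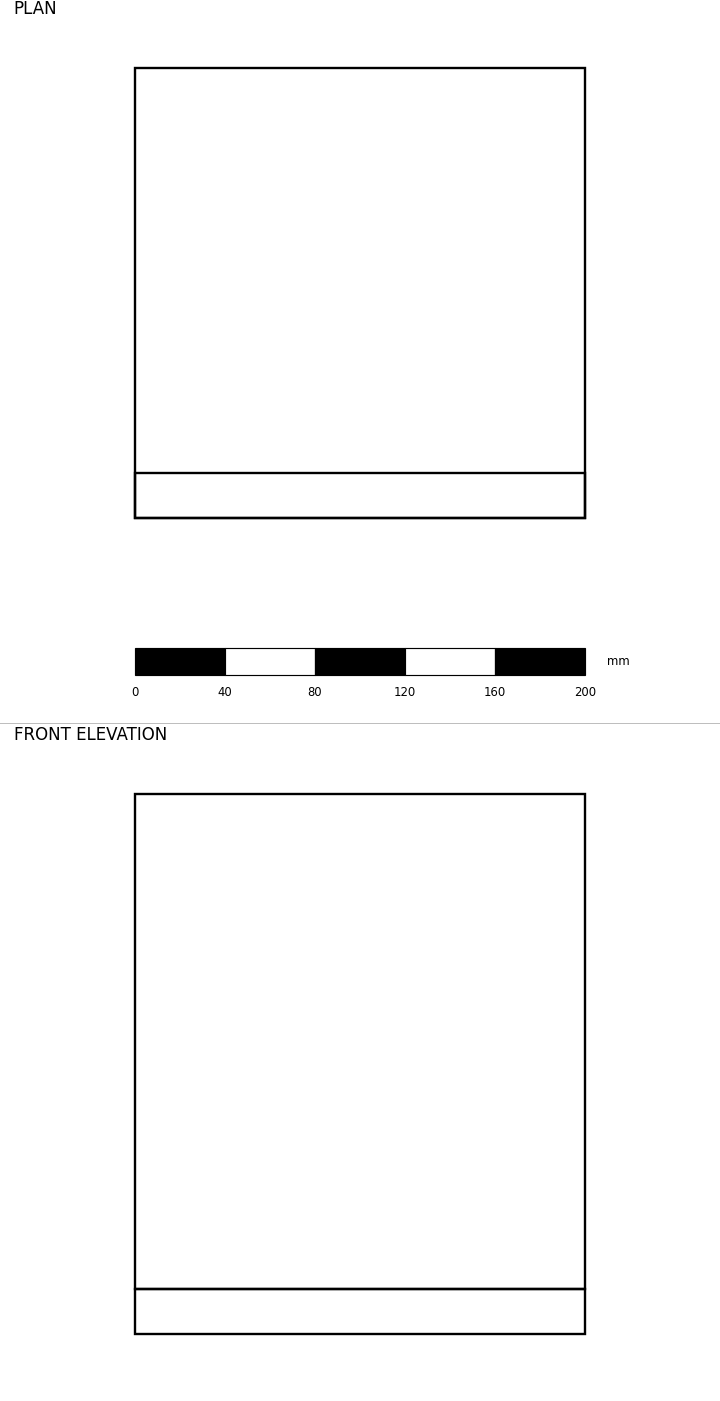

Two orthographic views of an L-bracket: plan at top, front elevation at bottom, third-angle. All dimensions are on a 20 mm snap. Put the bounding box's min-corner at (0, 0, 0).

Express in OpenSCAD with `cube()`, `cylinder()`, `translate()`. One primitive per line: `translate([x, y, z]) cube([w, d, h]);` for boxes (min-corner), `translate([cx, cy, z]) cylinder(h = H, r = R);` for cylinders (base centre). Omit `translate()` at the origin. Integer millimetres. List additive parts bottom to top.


cube([200, 200, 20]);
translate([0, 0, 20]) cube([200, 20, 220]);


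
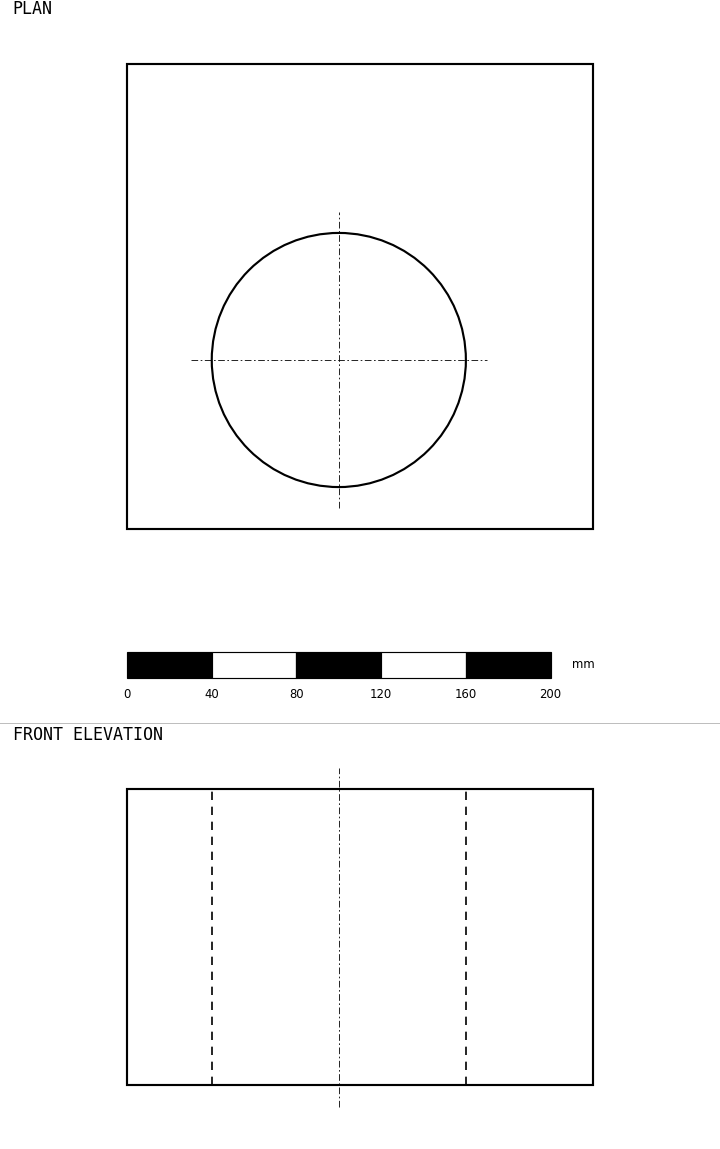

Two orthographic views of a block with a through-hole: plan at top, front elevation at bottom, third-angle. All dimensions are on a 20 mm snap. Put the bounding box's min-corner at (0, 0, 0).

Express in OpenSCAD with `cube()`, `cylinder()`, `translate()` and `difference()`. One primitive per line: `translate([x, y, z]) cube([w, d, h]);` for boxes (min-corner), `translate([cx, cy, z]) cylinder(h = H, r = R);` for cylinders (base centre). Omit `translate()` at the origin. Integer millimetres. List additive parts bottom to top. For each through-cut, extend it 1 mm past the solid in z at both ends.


difference() {
  cube([220, 220, 140]);
  translate([100, 80, -1]) cylinder(h = 142, r = 60);
}


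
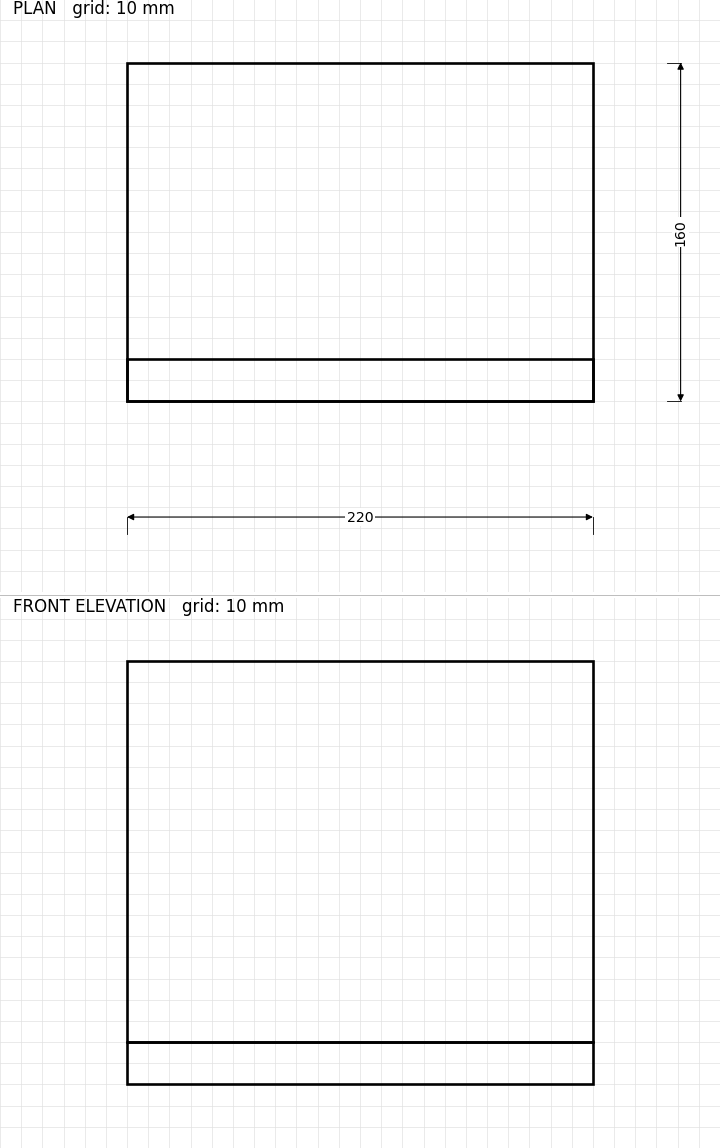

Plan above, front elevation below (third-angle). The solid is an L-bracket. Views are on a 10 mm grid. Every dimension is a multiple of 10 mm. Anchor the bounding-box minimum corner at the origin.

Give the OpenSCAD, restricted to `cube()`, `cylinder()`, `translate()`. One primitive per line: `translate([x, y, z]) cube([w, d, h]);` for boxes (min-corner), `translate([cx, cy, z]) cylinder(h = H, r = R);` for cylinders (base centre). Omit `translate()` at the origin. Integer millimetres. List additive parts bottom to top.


cube([220, 160, 20]);
translate([0, 0, 20]) cube([220, 20, 180]);
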